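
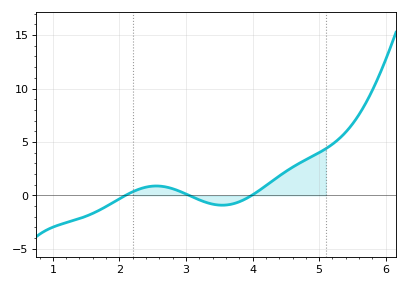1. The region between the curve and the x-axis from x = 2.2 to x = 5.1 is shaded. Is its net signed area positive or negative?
positive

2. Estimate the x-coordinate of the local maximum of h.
2.6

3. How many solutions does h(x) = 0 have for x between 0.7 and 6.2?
3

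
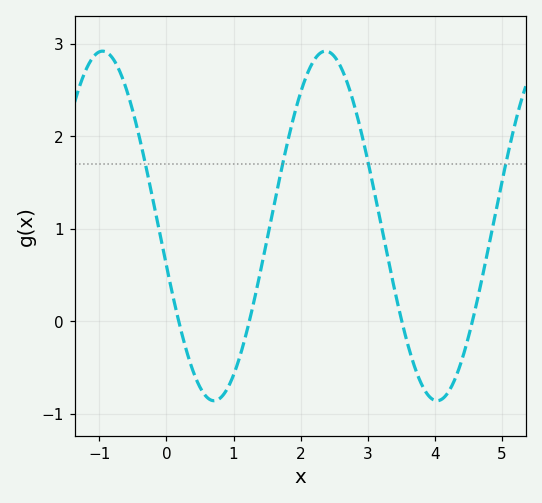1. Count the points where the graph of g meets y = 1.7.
4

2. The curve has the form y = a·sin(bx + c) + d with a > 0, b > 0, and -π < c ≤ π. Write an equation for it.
y = 1.89sin(1.9x - 2.9) + 1.03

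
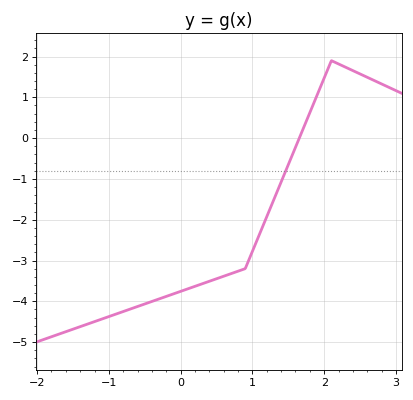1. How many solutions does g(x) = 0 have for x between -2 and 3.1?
1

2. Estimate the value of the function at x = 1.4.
-1.1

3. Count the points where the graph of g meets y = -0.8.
1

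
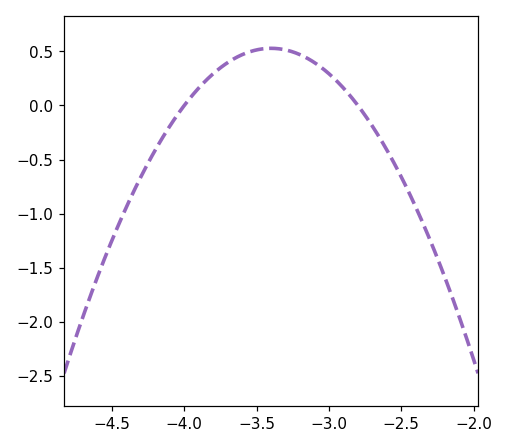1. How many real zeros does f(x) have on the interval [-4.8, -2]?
2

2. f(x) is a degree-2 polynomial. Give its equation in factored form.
y = -1.47(x + 4)(x + 2.8)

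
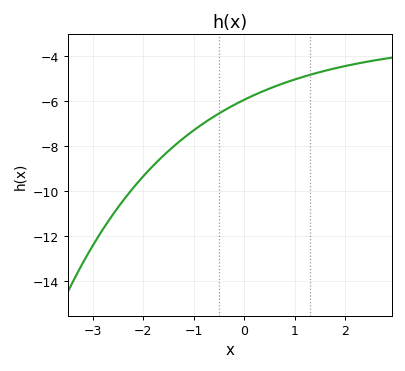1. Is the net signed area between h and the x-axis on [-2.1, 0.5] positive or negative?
negative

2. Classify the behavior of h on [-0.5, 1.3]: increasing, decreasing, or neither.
increasing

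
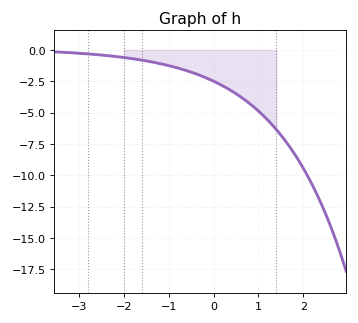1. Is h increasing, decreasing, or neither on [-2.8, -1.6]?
decreasing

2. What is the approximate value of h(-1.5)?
-0.881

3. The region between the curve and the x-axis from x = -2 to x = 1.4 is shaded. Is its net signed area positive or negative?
negative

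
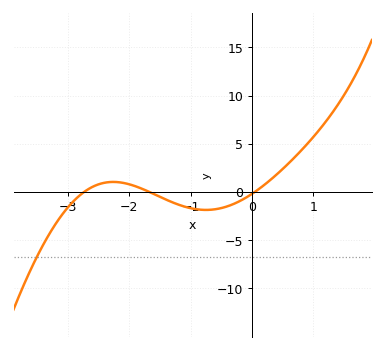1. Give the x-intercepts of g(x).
-2.7, -1.7, 0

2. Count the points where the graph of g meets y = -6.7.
1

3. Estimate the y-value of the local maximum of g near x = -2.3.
1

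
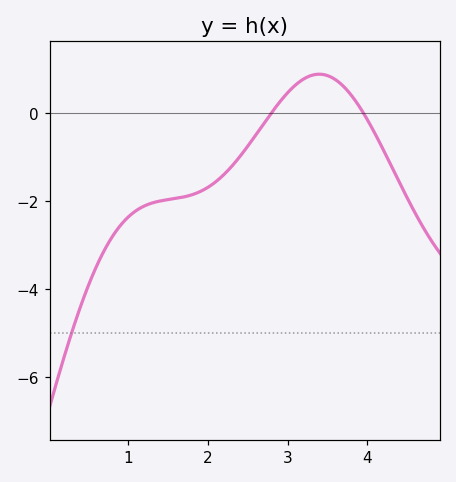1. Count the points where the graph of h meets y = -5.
1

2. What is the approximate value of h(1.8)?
-1.8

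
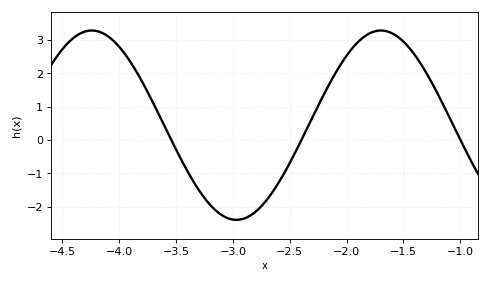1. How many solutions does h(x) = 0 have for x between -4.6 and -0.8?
3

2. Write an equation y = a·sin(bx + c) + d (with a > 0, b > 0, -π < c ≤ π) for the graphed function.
y = 2.84sin(2.5x - 0.52) + 0.44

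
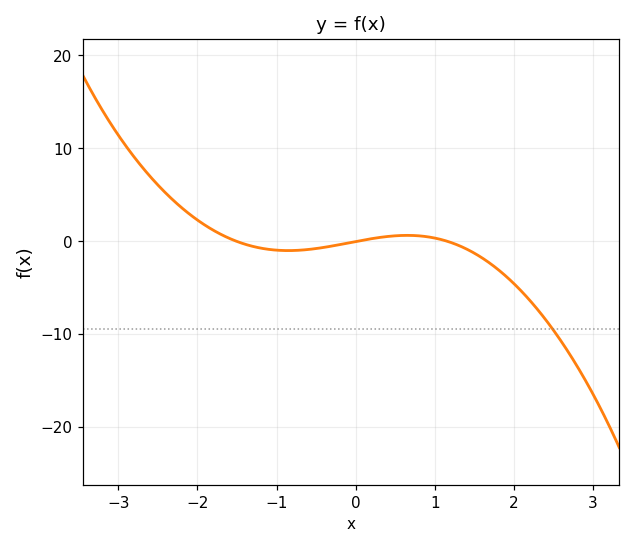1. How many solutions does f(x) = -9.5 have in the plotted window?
1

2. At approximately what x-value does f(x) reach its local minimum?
-0.851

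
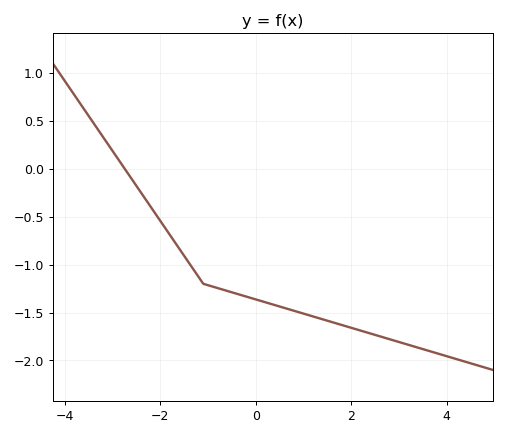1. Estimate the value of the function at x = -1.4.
-1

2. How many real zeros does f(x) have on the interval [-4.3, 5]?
1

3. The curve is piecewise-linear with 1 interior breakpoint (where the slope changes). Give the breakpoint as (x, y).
(-1.1, -1.2)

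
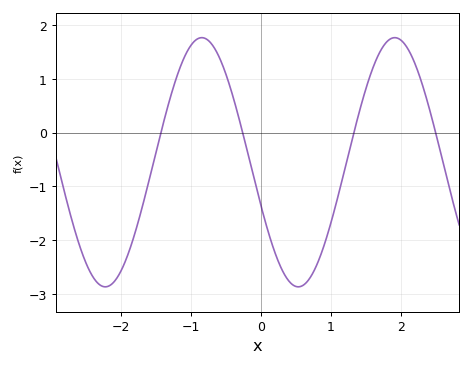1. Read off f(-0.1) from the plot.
-0.836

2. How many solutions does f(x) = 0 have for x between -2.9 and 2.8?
4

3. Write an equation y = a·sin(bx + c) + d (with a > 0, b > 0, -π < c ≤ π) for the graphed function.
y = 2.32sin(2.28x - 2.79) - 0.55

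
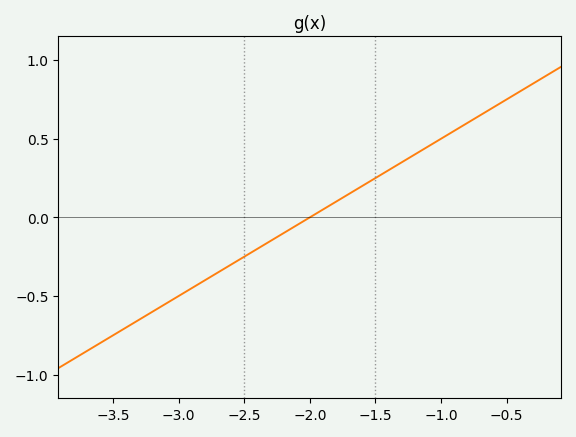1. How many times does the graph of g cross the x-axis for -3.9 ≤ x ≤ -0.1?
1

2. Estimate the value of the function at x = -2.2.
-0.1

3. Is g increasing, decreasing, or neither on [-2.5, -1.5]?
increasing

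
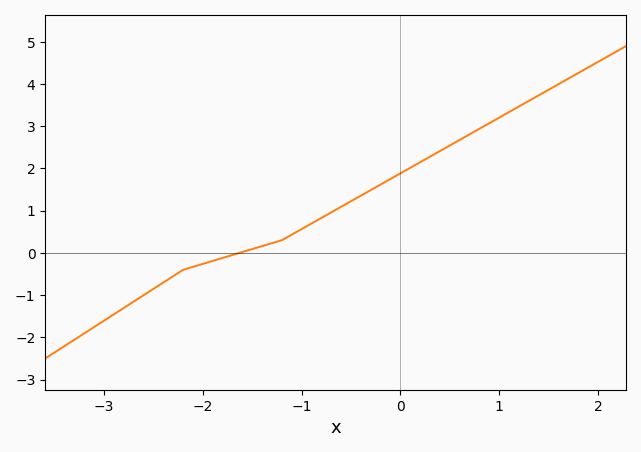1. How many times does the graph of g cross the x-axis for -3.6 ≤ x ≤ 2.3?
1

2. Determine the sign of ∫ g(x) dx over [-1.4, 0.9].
positive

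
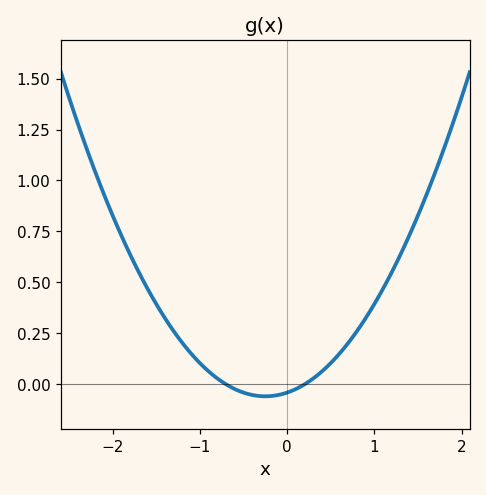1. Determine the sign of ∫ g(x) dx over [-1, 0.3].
negative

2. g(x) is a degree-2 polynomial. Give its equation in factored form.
y = 0.29(x + 0.7)(x - 0.2)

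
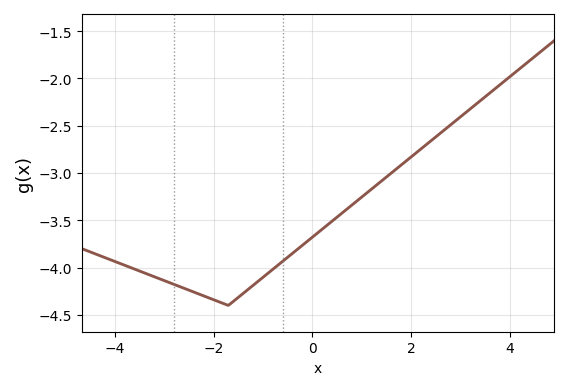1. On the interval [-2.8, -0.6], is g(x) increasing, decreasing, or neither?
neither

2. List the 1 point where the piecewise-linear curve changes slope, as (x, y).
(-1.7, -4.4)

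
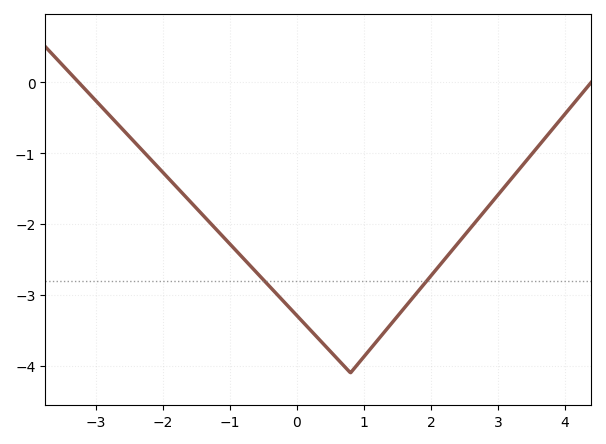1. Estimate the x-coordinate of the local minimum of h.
0.801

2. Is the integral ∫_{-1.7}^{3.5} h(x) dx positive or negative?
negative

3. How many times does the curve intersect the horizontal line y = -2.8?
2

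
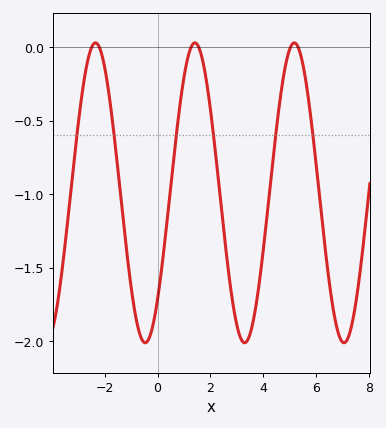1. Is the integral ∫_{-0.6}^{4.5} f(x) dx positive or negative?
negative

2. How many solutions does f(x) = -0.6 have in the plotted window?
6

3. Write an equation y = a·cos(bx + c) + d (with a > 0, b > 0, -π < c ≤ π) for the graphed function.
y = 1.02cos(1.7x - 2.4) - 0.99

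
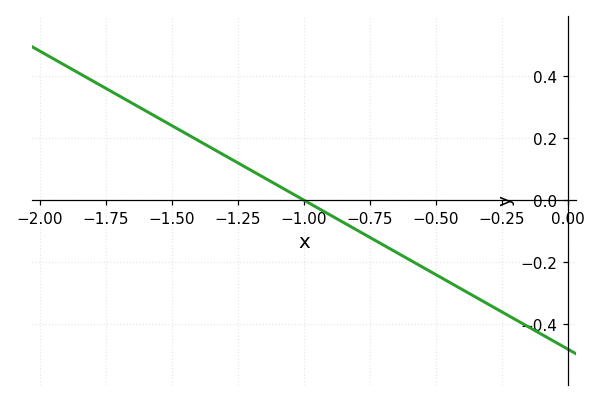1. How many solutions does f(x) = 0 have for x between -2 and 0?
1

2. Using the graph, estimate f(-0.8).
-0.096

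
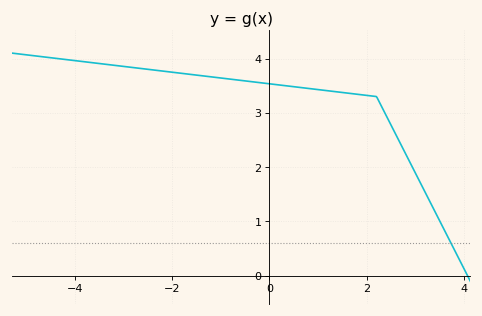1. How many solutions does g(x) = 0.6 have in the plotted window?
1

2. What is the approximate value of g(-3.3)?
3.9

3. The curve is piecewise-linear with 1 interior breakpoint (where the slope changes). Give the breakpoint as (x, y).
(2.2, 3.3)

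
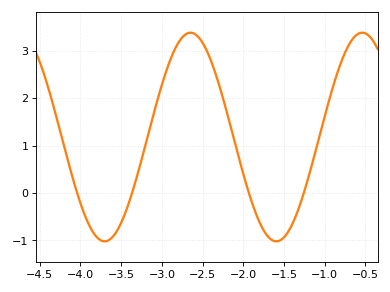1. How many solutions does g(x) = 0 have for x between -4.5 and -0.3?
4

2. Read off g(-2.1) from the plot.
1.04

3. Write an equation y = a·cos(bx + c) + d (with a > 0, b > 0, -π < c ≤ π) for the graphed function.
y = 2.2cos(2.98x + 1.61) + 1.18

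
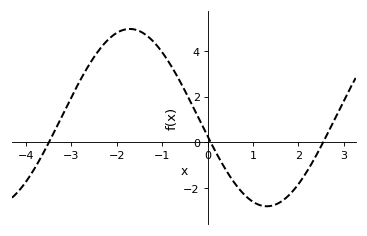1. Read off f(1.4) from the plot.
-2.8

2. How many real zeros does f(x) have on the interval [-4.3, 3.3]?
3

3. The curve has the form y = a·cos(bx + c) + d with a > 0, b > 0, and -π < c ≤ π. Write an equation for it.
y = 3.89cos(1x + 1.8) + 1.08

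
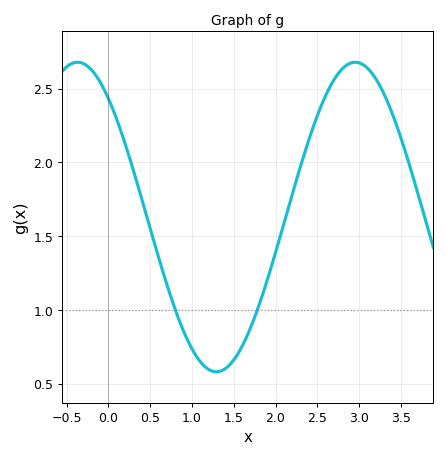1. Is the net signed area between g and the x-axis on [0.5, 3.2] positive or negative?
positive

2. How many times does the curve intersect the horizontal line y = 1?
2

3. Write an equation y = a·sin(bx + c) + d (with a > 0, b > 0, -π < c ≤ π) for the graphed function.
y = 1.05sin(1.9x + 2.3) + 1.63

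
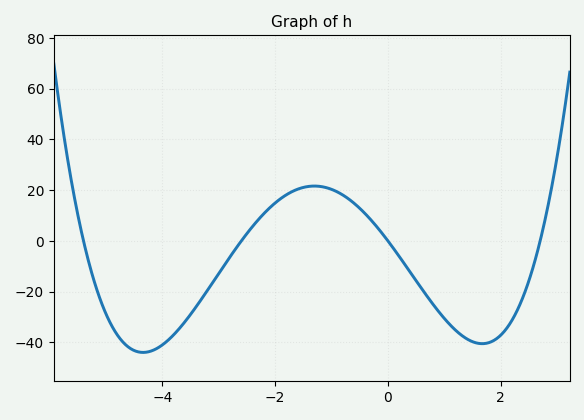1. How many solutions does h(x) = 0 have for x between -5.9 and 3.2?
4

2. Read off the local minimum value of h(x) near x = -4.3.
-44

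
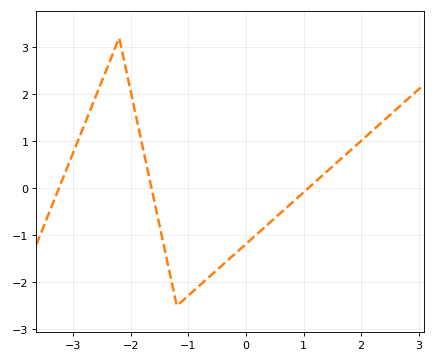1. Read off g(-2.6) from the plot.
2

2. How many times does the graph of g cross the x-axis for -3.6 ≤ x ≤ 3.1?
3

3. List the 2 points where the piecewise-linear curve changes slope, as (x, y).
(-2.2, 3.2); (-1.2, -2.5)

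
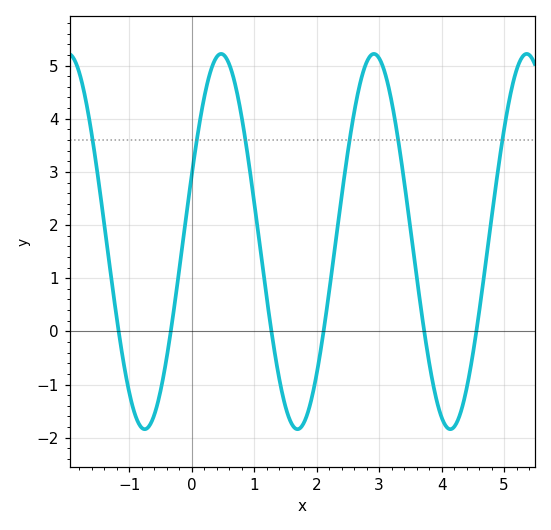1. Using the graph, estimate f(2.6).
4.1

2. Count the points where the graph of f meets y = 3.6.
6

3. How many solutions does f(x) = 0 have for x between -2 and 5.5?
6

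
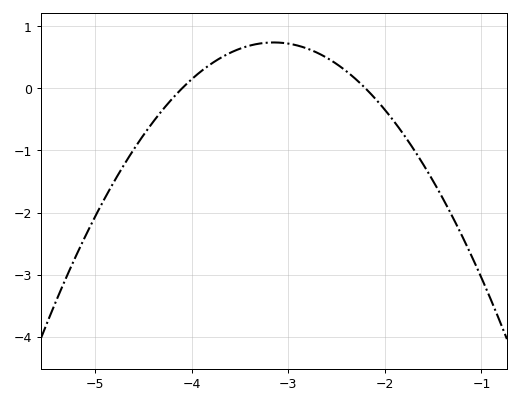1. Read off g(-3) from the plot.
0.7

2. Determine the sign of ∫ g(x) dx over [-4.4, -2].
positive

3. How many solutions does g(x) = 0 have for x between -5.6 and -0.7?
2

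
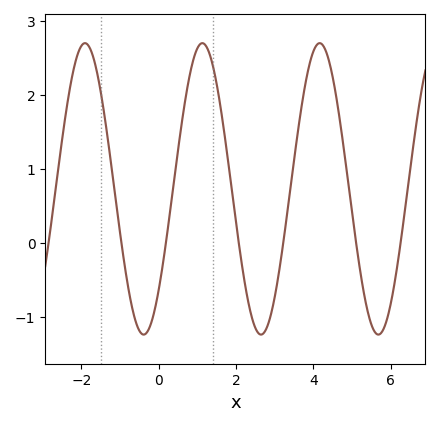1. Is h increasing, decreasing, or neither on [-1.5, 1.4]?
neither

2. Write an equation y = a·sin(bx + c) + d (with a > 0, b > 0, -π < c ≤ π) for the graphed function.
y = 1.97sin(2.07x - 0.76) + 0.73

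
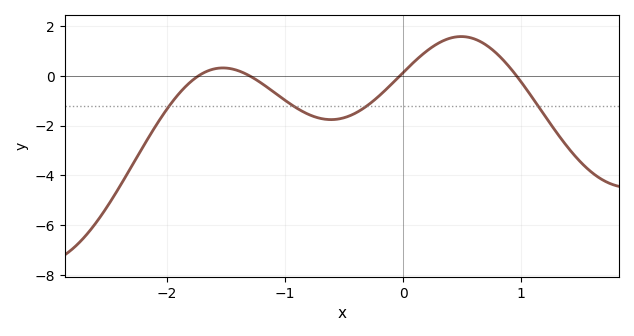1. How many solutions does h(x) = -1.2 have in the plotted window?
4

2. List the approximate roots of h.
-1.7, -1.3, 0, 1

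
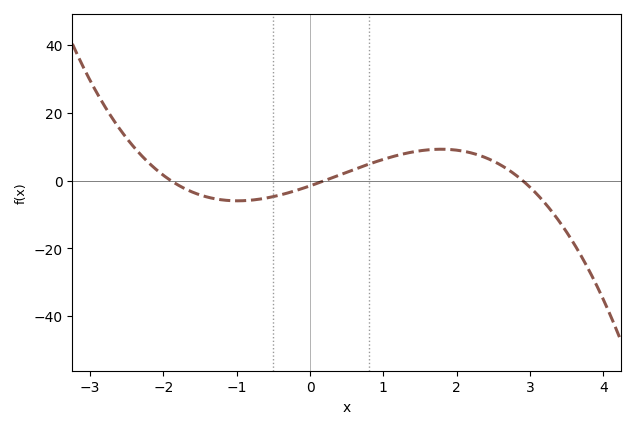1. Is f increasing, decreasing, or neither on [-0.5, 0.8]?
increasing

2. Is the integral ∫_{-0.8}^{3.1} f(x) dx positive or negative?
positive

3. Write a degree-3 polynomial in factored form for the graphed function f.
y = -1.42(x + 1.9)(x - 0.2)(x - 2.9)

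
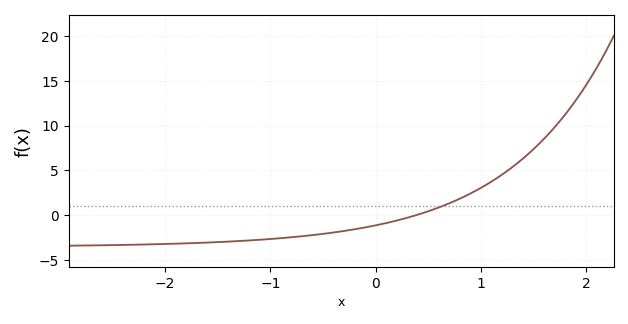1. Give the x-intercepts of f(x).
0.4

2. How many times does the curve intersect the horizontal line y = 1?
1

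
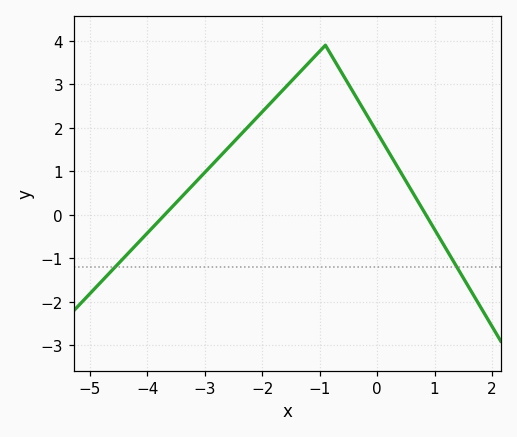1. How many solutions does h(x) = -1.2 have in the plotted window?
2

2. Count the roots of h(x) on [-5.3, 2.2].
2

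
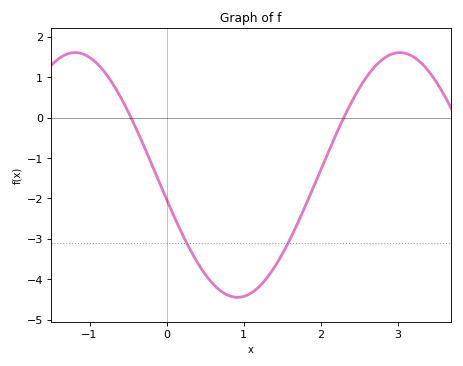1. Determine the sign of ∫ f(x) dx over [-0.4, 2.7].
negative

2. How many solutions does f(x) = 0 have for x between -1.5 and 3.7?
2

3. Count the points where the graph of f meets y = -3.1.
2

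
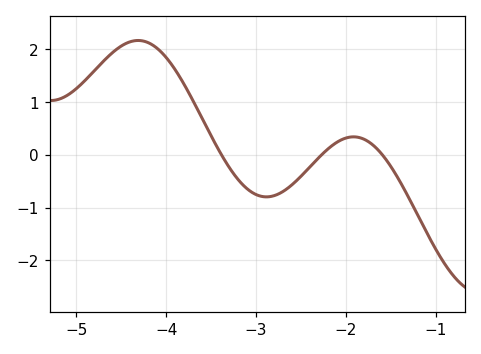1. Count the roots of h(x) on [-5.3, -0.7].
3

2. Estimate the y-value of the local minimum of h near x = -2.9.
-0.797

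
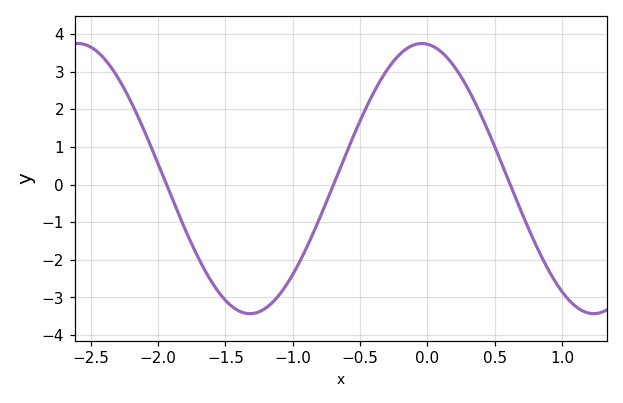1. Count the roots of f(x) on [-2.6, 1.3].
3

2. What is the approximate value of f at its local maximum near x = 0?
3.7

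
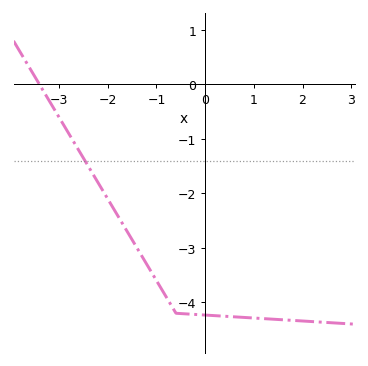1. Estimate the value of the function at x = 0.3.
-4.25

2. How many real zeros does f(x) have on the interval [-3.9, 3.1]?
1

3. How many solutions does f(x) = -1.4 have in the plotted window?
1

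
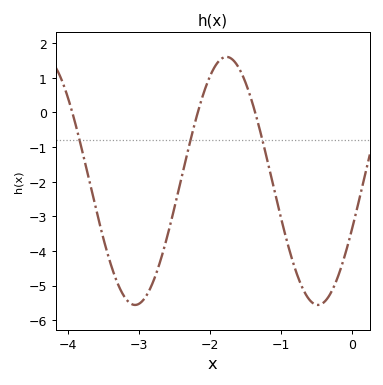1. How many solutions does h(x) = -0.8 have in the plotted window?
3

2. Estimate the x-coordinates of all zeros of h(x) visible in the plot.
-3.93, -2.17, -1.36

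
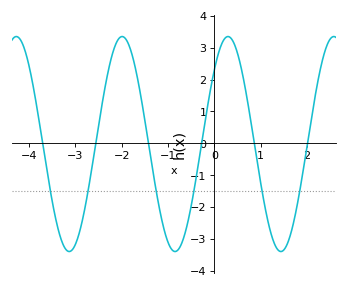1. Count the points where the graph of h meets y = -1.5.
6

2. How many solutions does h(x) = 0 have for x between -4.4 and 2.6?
6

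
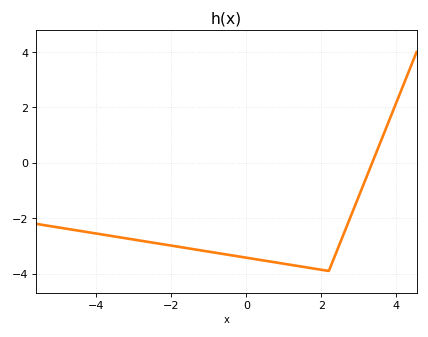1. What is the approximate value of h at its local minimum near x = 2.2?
-3.9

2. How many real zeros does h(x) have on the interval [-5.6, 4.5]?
1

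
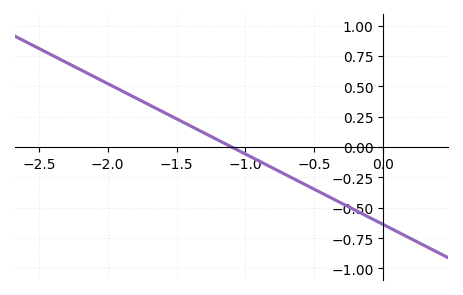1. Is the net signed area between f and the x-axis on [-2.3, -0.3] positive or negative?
positive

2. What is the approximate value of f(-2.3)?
0.7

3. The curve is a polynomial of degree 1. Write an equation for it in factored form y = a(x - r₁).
y = -0.58(x + 1.1)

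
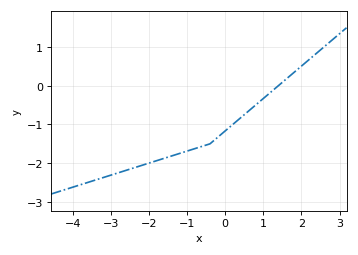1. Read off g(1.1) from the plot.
-0.2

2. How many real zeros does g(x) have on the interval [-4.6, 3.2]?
1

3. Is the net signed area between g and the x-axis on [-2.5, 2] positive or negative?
negative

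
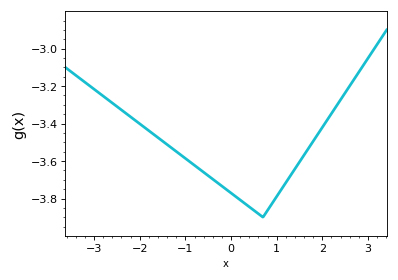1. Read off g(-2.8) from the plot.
-3.25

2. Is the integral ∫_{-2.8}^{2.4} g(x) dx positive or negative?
negative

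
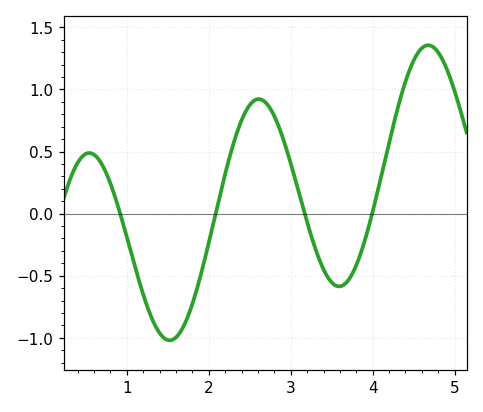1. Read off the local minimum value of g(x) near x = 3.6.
-0.6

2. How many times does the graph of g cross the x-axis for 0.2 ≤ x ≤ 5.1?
4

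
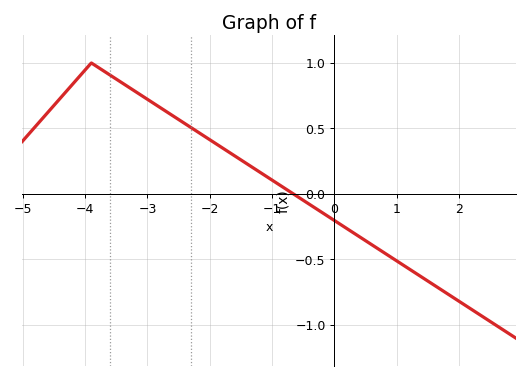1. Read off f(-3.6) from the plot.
0.9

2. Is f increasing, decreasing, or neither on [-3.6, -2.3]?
decreasing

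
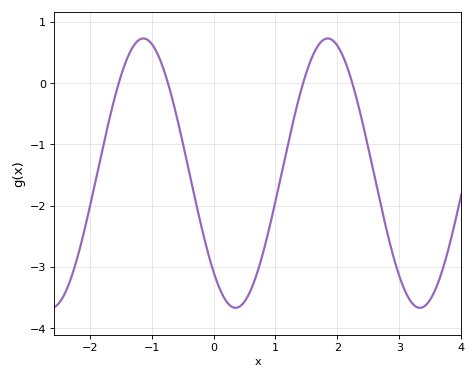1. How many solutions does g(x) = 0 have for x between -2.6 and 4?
4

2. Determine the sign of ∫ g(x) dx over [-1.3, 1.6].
negative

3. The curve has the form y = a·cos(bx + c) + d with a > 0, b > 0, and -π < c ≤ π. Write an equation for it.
y = 2.2cos(2.11x + 2.39) - 1.47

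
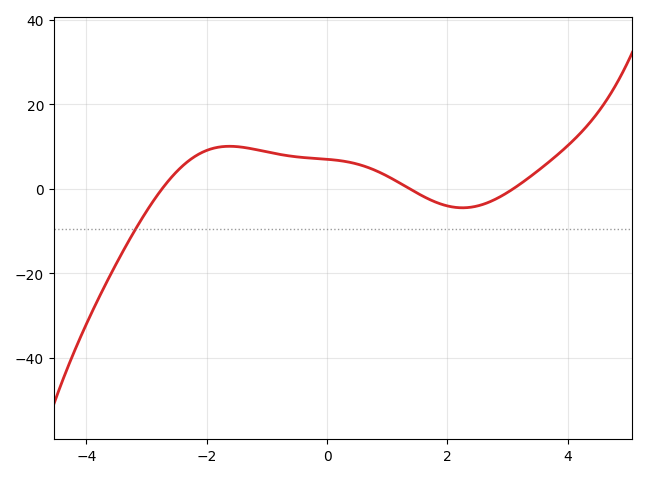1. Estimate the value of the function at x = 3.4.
4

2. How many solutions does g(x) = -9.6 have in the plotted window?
1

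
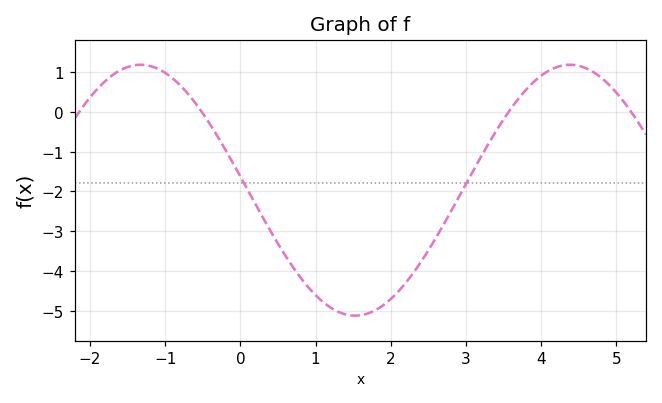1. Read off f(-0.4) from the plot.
-0.326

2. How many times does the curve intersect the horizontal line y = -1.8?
2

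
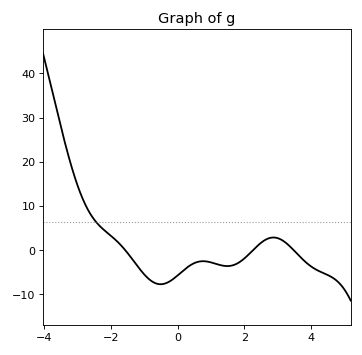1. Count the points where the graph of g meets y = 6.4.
1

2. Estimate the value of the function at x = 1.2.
-3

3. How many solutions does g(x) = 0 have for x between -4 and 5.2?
3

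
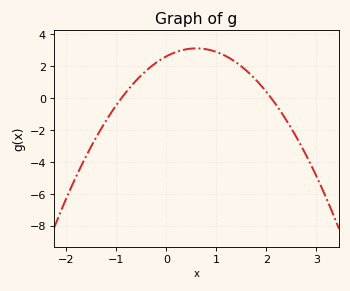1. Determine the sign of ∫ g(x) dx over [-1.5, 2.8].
positive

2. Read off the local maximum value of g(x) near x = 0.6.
3.13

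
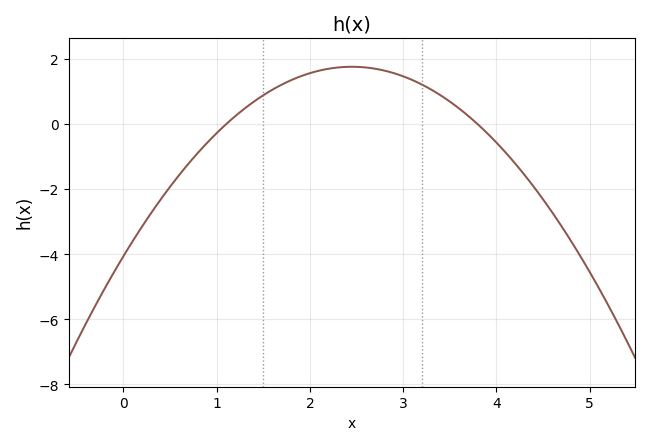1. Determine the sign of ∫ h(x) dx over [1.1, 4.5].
positive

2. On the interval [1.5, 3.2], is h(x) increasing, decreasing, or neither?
neither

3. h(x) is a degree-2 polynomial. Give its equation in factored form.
y = -0.97(x - 1.1)(x - 3.8)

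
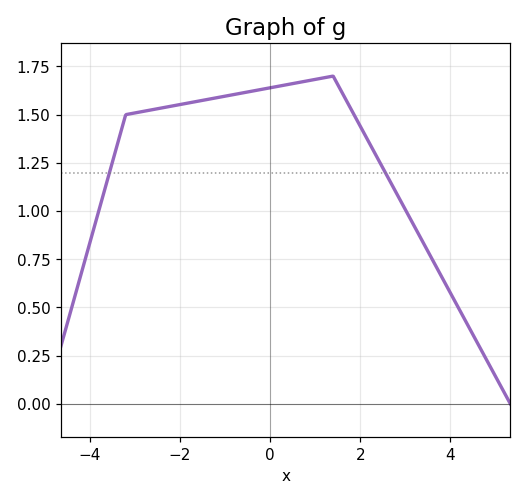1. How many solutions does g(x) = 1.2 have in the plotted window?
2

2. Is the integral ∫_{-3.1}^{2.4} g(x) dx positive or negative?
positive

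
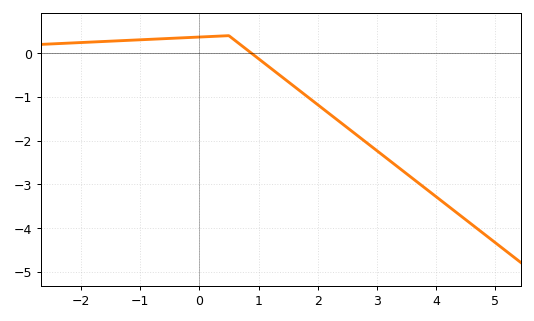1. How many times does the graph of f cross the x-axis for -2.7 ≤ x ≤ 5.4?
1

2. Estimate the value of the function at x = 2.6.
-1.81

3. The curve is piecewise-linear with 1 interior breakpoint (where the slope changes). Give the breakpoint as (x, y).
(0.5, 0.4)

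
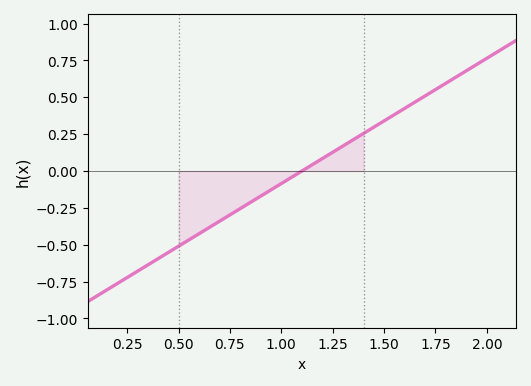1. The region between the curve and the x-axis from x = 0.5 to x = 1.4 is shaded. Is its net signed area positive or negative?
negative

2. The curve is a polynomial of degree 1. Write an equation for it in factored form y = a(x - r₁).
y = 0.85(x - 1.1)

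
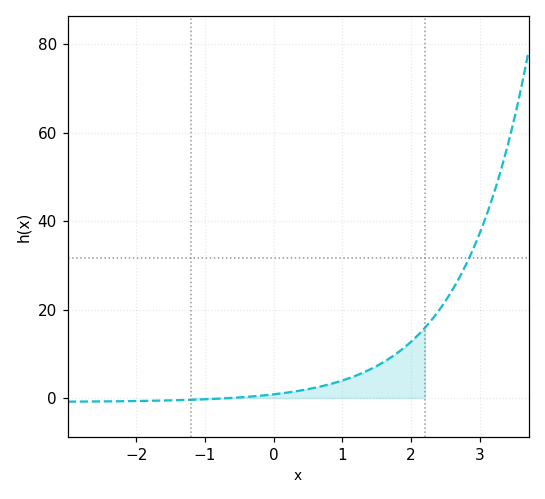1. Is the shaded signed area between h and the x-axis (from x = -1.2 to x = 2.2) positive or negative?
positive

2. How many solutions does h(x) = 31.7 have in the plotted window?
1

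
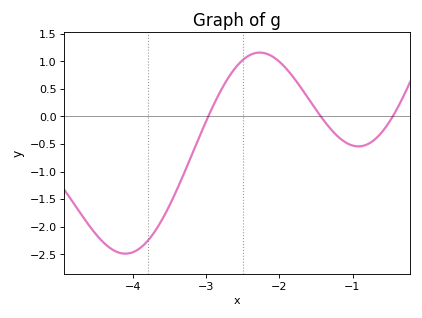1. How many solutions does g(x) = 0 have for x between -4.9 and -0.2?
3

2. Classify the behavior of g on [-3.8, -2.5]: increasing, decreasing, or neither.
increasing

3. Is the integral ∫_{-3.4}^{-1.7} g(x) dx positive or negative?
positive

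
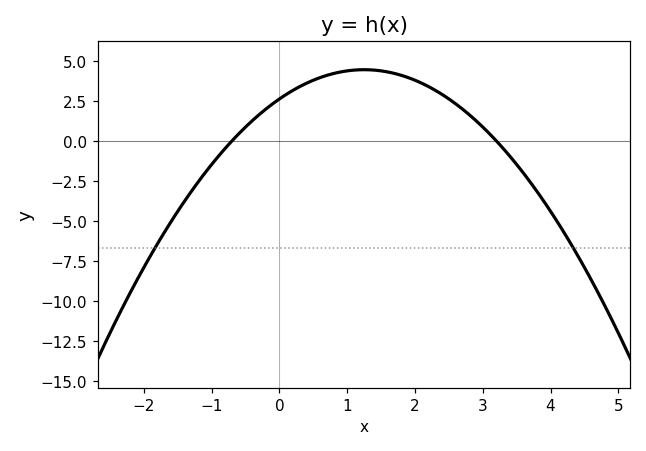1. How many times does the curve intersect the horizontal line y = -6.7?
2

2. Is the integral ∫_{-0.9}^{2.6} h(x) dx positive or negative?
positive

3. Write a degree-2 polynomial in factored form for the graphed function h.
y = -1.17(x + 0.7)(x - 3.2)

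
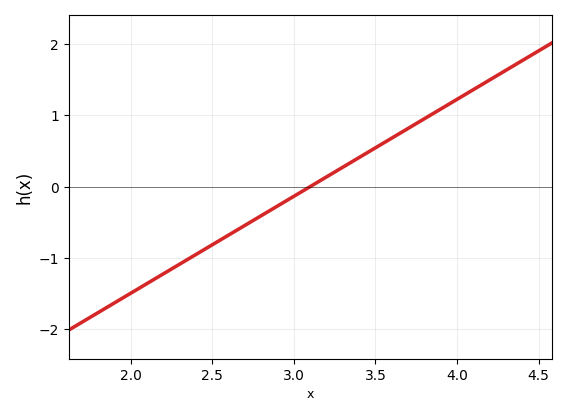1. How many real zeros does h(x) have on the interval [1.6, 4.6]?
1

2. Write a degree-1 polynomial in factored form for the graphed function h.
y = 1.36(x - 3.1)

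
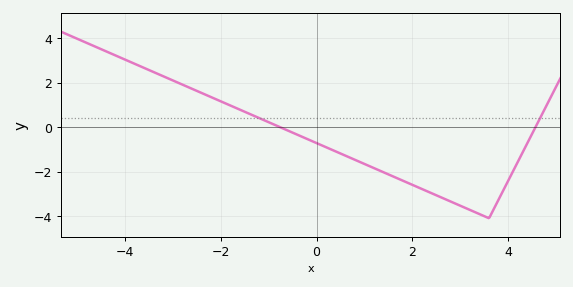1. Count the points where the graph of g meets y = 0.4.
2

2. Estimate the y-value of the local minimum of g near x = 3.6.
-4.1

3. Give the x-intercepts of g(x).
-0.765, 4.57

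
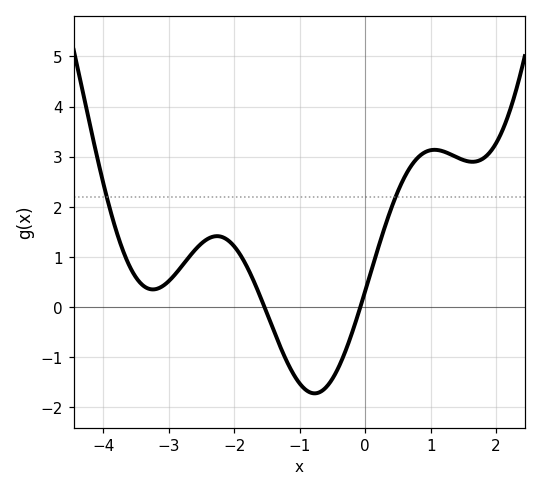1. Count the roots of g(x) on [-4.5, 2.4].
2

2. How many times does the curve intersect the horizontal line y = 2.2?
2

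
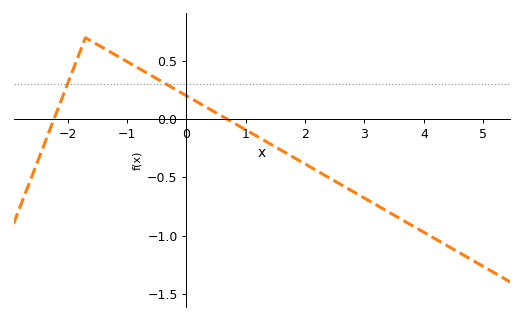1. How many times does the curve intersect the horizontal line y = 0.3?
2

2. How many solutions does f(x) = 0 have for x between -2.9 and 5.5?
2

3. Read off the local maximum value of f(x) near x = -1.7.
0.699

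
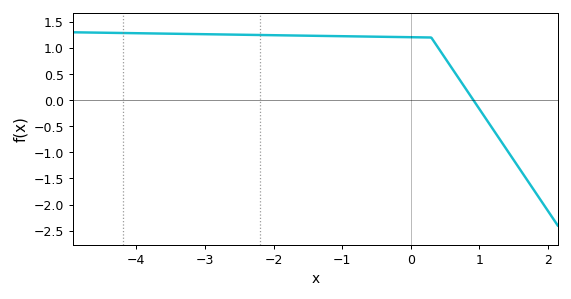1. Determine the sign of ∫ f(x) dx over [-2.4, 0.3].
positive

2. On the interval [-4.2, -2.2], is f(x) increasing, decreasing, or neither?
decreasing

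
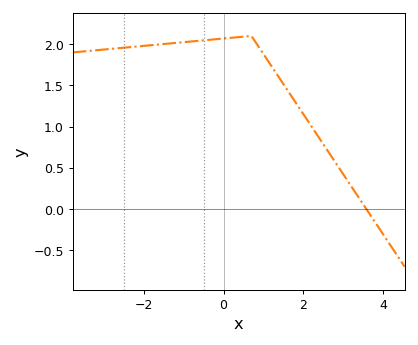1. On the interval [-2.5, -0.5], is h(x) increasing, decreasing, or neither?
increasing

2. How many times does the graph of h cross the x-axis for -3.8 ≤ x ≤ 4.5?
1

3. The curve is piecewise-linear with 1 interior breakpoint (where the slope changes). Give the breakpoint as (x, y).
(0.7, 2.1)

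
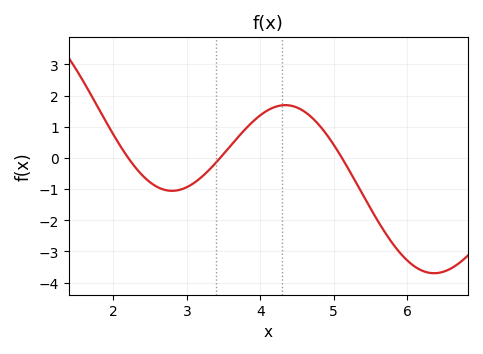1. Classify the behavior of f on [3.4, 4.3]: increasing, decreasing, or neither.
increasing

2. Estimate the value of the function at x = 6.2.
-3.61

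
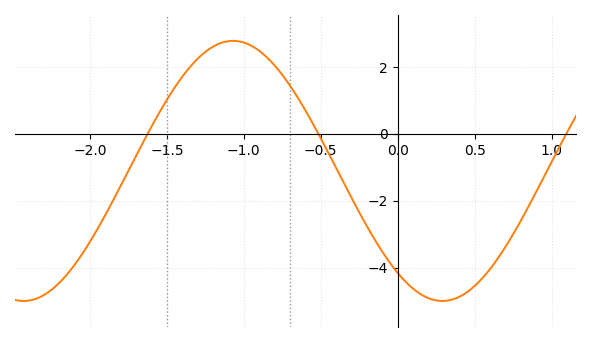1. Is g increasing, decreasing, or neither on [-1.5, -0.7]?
neither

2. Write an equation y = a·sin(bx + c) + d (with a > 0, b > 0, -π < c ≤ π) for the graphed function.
y = 3.89sin(2.31x - 2.24) - 1.11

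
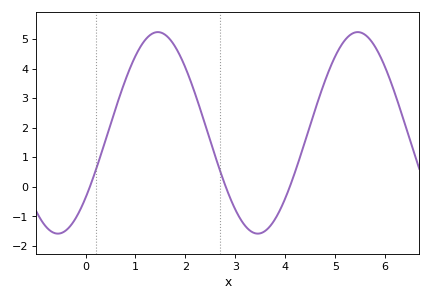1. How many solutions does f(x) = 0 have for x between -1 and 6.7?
3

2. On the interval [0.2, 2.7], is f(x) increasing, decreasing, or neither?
neither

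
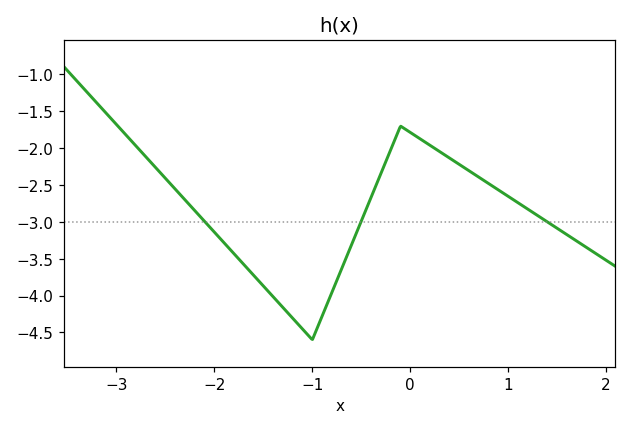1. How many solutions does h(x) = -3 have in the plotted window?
3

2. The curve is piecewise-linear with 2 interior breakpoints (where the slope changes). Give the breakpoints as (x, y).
(-1, -4.6); (-0.1, -1.7)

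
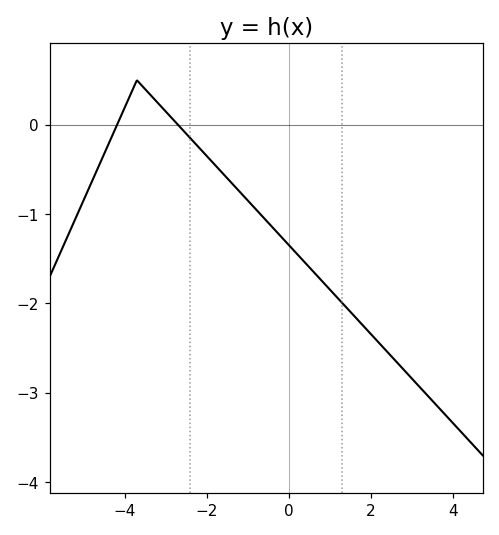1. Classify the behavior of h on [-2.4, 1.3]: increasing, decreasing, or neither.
decreasing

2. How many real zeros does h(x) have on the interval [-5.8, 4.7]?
2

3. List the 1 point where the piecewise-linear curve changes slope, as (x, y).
(-3.7, 0.5)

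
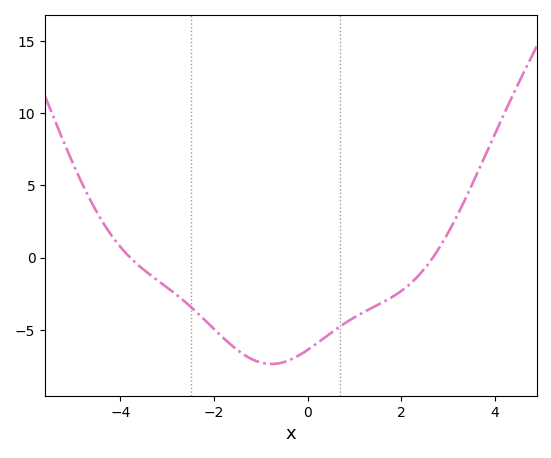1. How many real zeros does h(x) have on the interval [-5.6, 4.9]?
2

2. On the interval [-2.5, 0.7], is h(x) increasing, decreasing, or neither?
neither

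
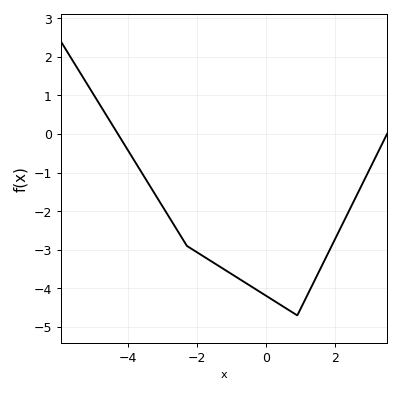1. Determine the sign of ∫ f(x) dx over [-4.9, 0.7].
negative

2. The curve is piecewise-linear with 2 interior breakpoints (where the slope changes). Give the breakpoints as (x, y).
(-2.3, -2.9); (0.9, -4.7)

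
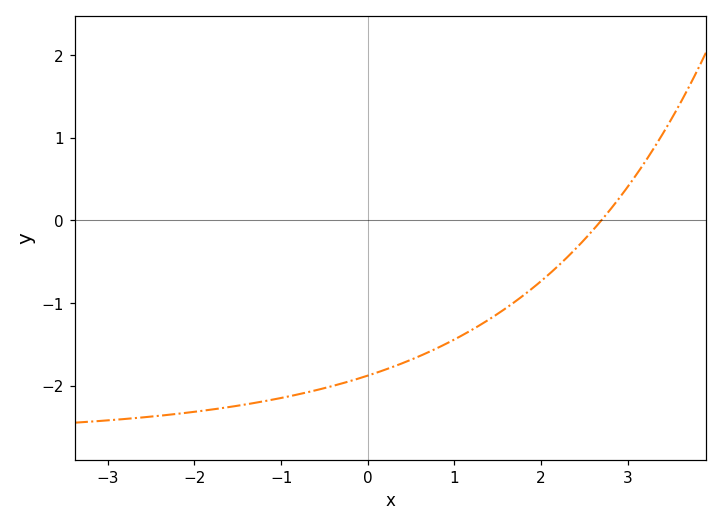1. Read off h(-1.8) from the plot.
-2.29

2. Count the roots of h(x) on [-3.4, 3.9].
1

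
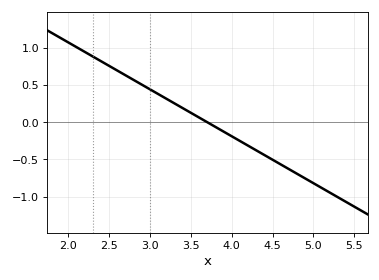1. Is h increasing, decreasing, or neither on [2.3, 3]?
decreasing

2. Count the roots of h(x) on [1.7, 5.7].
1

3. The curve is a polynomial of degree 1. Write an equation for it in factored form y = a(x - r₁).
y = -0.63(x - 3.7)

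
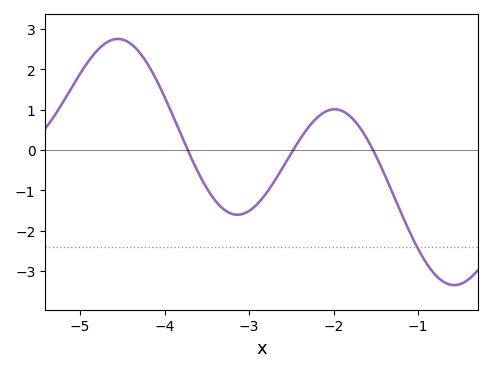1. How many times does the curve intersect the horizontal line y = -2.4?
1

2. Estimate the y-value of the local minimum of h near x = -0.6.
-3.3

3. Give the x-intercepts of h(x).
-3.7, -2.5, -1.5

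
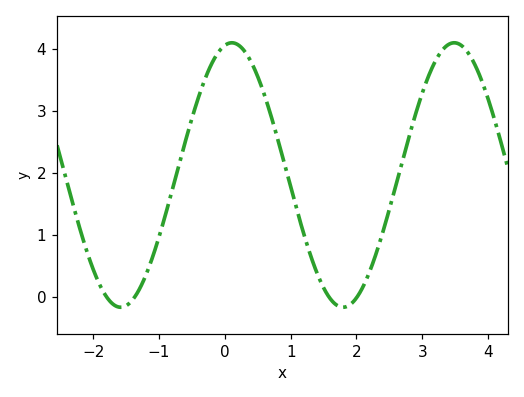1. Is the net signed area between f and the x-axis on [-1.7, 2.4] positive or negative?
positive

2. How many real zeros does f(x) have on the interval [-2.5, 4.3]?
4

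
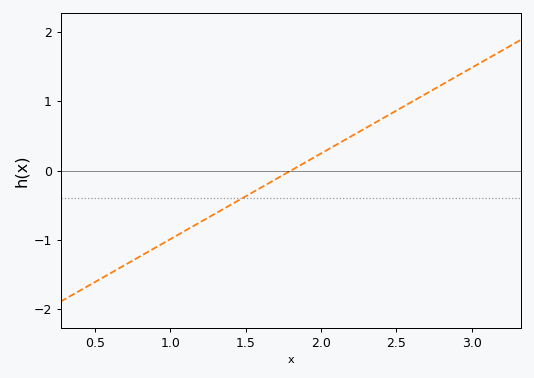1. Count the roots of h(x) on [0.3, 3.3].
1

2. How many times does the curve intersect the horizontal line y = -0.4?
1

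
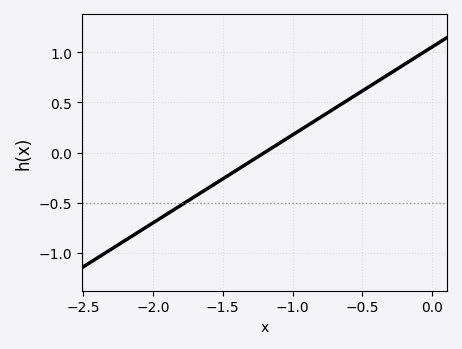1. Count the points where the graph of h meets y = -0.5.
1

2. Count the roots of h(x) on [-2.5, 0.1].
1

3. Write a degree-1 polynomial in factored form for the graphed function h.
y = 0.88(x + 1.2)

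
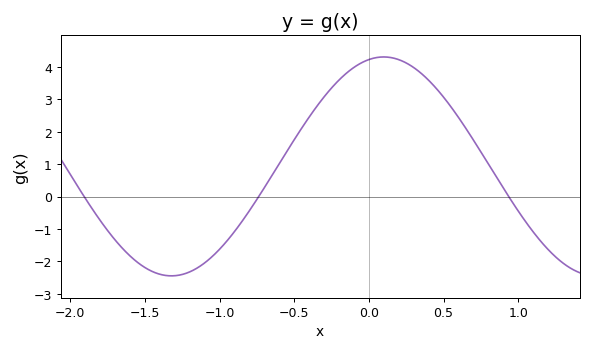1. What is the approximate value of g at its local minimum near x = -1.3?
-2.4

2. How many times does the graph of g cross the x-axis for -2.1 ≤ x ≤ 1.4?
3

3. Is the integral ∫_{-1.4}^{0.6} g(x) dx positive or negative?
positive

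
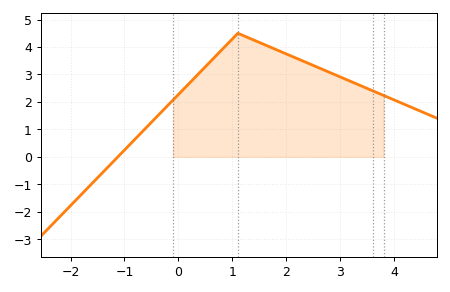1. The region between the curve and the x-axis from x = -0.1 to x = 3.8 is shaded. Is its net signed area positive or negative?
positive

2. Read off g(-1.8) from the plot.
-1.4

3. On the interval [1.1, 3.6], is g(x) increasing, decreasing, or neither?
decreasing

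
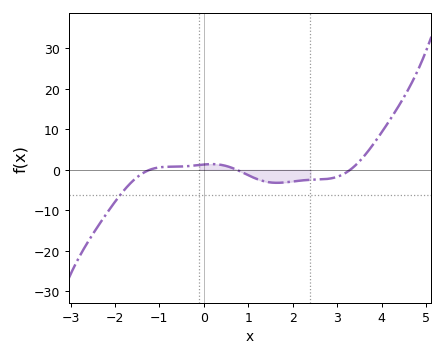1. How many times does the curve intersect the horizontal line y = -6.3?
1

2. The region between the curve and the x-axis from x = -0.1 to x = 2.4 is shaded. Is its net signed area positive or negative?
negative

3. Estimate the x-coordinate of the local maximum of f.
0.182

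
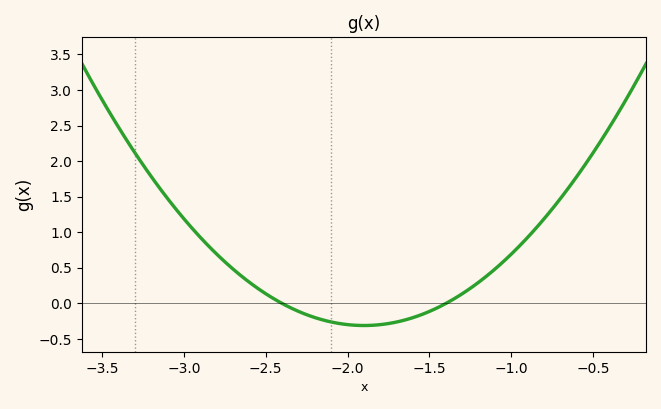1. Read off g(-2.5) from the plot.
0.136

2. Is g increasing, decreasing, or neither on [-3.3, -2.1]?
decreasing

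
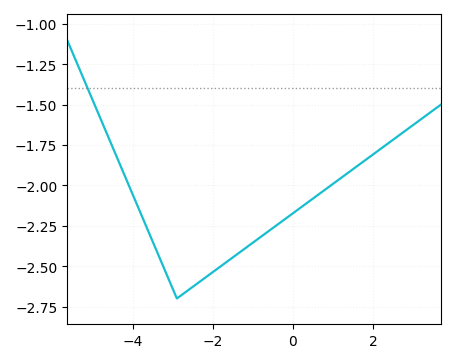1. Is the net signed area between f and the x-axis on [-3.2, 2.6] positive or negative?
negative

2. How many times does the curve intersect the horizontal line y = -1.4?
1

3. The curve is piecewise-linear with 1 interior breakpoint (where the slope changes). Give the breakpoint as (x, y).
(-2.9, -2.7)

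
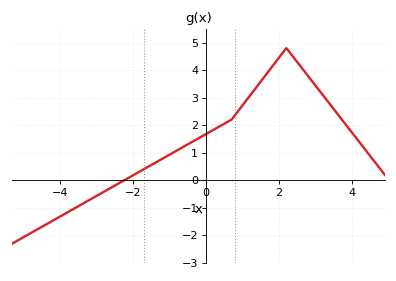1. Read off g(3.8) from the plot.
2.07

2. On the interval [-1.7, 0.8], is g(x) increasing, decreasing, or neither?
increasing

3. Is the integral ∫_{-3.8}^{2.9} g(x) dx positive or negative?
positive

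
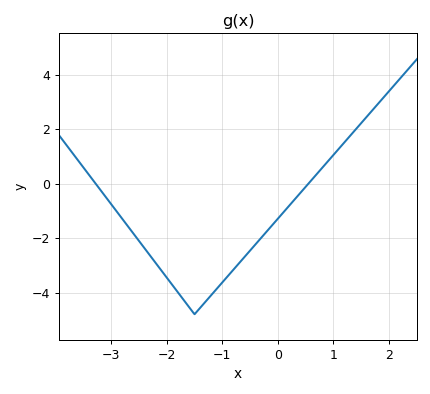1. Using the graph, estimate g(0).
-1.28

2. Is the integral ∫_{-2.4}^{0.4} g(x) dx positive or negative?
negative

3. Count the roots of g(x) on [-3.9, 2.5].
2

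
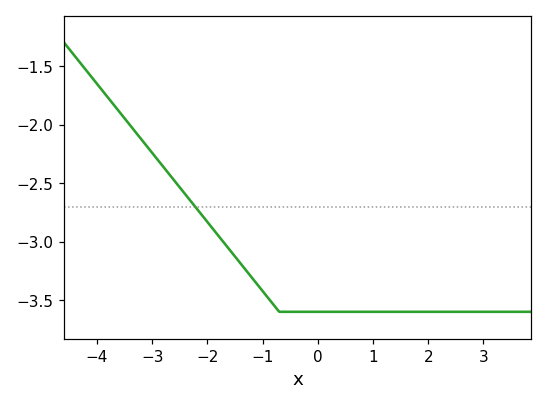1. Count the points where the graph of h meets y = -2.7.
1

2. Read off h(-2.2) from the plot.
-2.7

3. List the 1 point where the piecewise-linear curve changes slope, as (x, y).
(-0.7, -3.6)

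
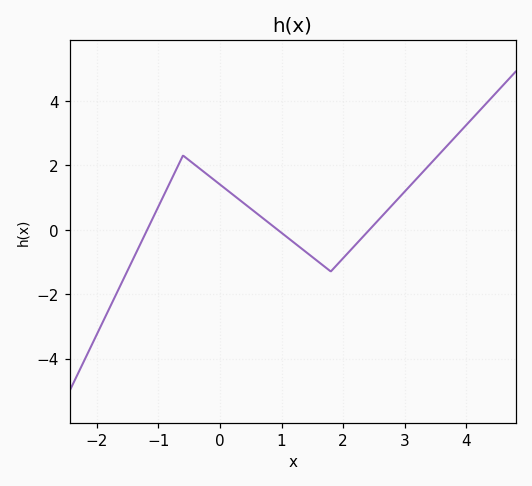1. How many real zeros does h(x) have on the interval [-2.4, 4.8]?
3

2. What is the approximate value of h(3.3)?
1.8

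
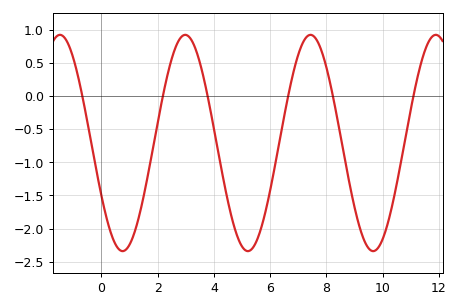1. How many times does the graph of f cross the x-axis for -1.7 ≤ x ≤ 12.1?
6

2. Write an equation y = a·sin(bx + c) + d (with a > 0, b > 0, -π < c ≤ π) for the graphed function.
y = 1.63sin(1.41x - 2.63) - 0.71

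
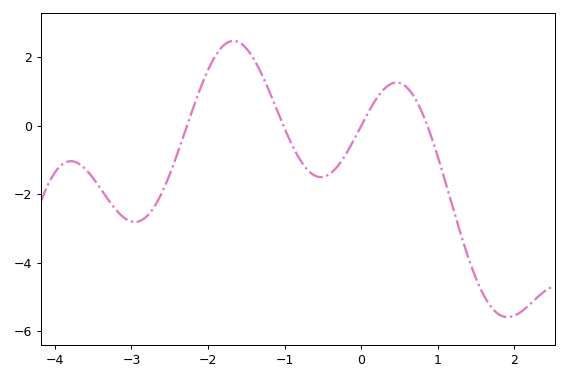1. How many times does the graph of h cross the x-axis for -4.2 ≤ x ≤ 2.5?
4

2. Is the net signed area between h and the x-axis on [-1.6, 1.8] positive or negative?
negative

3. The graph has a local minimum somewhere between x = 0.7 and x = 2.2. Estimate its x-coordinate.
1.9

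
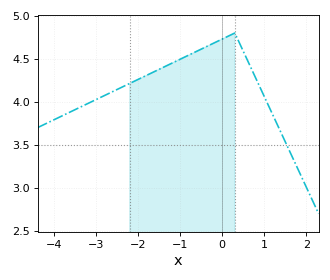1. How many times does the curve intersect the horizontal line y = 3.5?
1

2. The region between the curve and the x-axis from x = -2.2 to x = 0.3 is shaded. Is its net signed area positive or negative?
positive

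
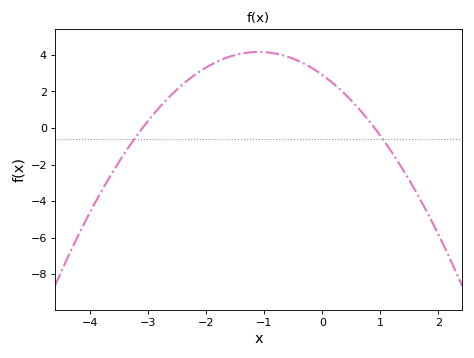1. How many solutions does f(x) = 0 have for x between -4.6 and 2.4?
2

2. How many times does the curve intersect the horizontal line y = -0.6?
2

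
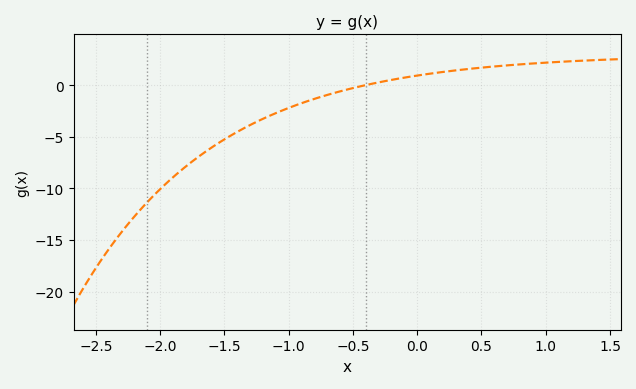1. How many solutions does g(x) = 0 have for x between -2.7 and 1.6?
1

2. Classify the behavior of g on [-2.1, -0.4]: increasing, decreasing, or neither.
increasing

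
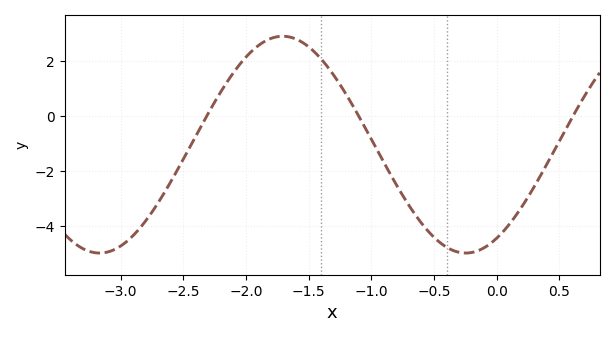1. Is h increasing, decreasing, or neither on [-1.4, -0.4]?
decreasing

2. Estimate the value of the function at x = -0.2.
-5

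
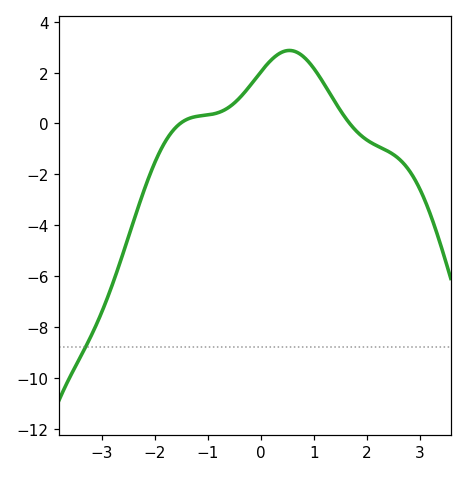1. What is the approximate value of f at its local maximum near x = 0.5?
2.8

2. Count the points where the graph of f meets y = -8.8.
1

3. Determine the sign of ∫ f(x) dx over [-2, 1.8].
positive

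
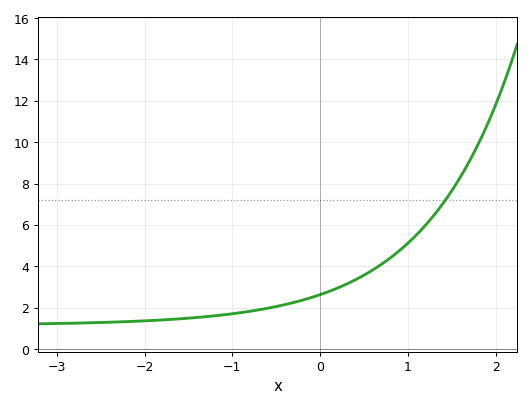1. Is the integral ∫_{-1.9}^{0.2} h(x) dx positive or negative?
positive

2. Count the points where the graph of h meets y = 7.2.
1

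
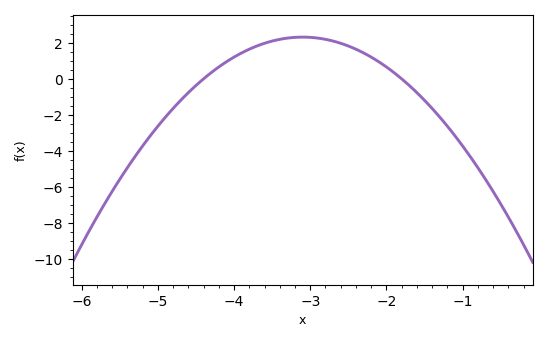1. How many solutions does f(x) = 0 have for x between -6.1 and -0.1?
2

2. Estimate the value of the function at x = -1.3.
-2.2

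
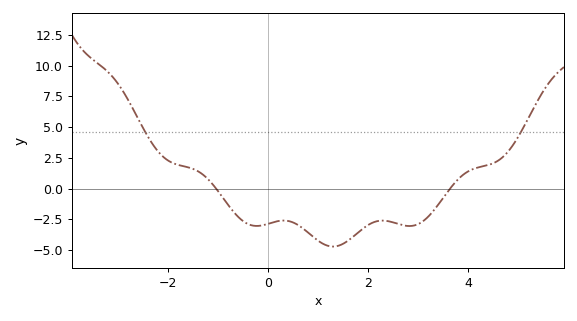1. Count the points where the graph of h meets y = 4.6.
2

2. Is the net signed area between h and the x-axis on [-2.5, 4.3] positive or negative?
negative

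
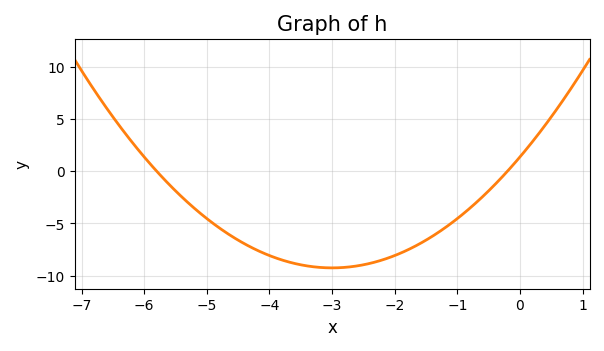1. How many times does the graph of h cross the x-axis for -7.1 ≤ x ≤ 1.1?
2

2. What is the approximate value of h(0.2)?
2.83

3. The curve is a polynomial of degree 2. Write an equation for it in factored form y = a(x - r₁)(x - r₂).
y = 1.18(x + 5.8)(x + 0.2)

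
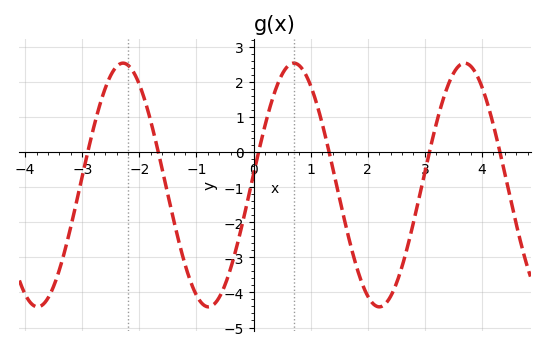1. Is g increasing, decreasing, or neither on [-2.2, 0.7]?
neither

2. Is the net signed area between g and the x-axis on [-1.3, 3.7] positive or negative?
negative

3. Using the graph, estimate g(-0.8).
-4.41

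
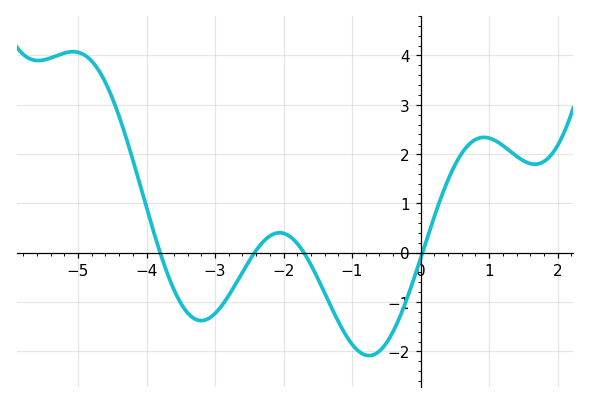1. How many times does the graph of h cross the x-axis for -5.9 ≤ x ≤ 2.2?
4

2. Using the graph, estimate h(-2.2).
0.3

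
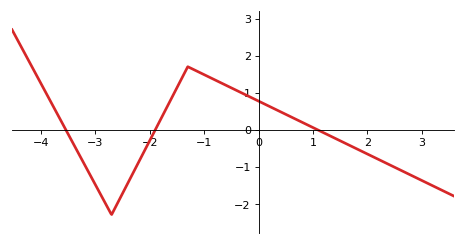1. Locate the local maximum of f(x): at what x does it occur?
-1.3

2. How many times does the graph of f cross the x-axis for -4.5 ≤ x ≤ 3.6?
3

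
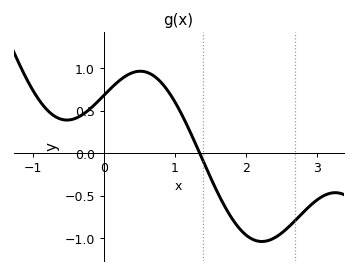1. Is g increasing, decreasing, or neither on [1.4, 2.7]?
neither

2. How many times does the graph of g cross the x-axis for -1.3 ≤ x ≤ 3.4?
1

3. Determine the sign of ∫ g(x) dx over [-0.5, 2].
positive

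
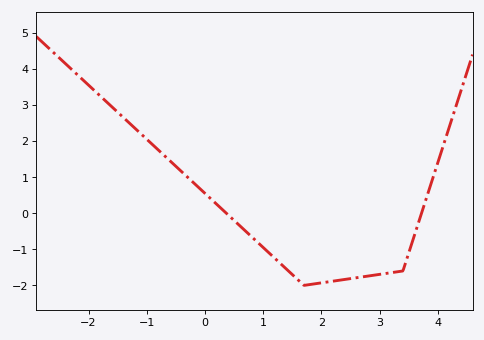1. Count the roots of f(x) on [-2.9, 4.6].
2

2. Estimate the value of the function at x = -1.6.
2.95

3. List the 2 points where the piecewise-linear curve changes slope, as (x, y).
(1.7, -2); (3.4, -1.6)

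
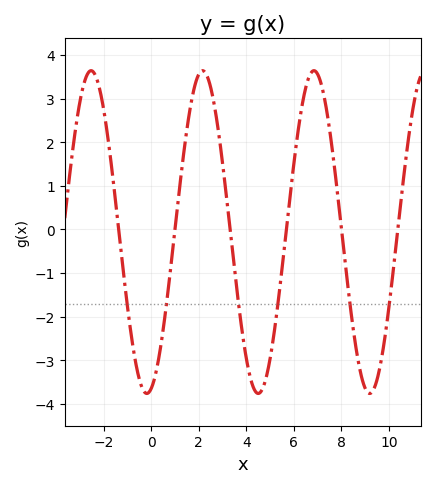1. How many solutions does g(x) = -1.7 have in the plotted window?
6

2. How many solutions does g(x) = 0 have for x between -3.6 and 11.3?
6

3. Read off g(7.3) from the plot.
3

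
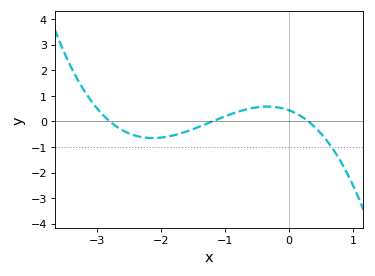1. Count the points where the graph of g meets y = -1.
1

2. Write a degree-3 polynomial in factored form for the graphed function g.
y = -0.43(x + 2.8)(x + 1.2)(x - 0.3)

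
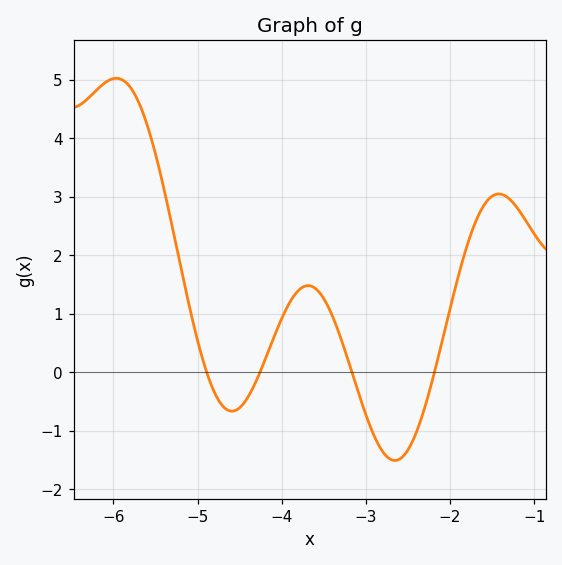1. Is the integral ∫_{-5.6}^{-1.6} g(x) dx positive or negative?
positive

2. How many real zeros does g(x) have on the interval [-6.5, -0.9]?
4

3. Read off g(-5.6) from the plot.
4.23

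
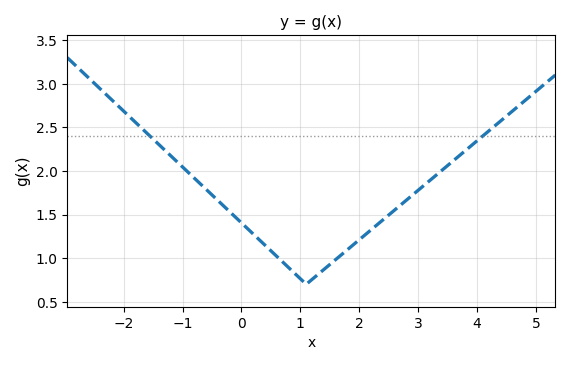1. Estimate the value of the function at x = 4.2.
2.45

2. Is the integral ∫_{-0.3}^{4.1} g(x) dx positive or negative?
positive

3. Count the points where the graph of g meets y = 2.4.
2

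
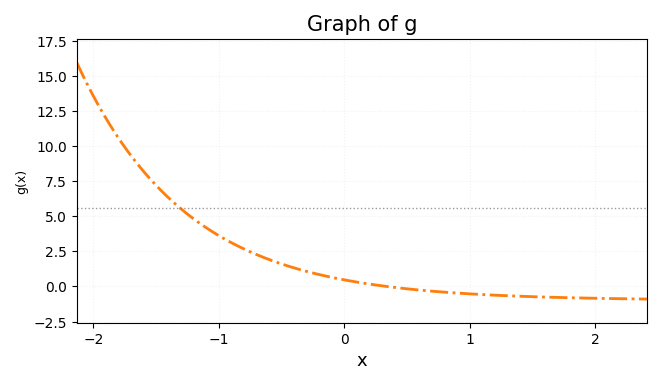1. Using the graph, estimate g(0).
0.47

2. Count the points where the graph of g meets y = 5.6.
1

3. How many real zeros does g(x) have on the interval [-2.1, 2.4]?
1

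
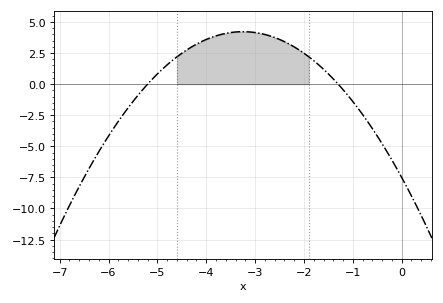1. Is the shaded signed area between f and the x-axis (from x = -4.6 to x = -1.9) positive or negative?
positive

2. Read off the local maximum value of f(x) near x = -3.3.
4.22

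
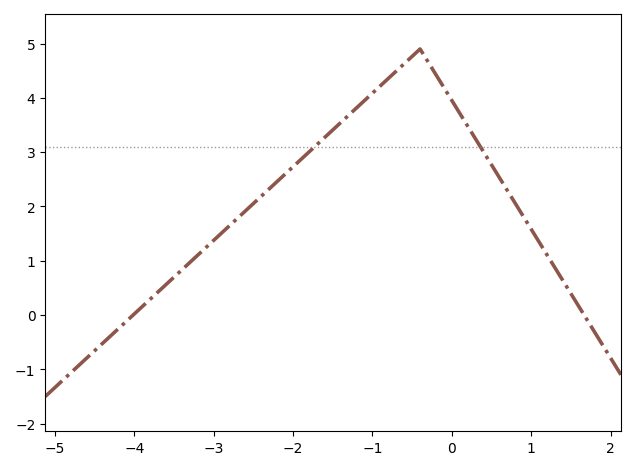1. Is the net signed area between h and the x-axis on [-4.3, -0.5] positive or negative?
positive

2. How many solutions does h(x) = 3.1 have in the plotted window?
2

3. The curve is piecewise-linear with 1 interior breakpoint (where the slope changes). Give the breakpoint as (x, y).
(-0.4, 4.9)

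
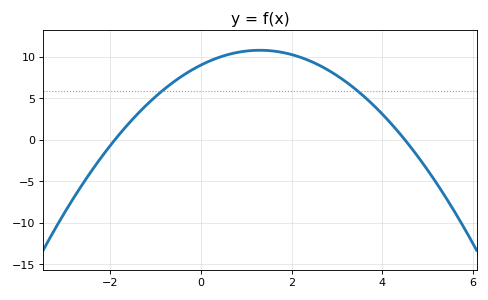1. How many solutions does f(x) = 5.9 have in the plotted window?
2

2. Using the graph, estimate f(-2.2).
-2.11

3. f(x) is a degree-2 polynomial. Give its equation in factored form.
y = -1.05(x + 1.9)(x - 4.5)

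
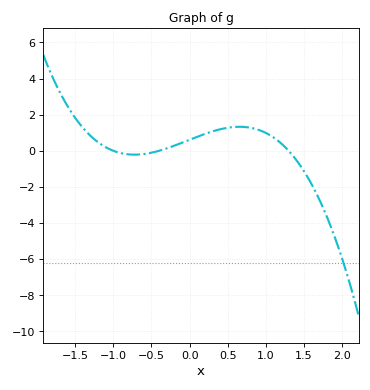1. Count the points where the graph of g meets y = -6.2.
1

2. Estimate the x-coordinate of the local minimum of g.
-0.7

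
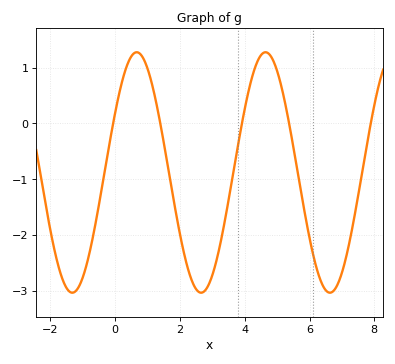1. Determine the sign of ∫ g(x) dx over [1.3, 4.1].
negative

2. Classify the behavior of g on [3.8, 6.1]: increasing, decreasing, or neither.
neither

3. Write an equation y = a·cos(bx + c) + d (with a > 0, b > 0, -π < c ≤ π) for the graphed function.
y = 2.16cos(1.58x - 1.05) - 0.88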